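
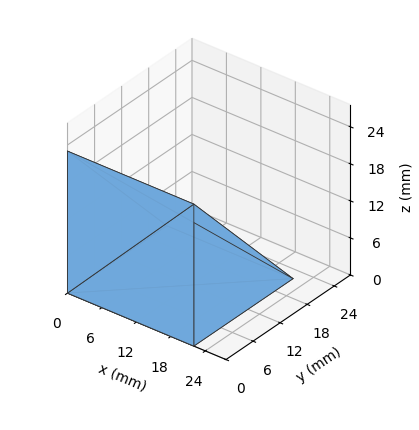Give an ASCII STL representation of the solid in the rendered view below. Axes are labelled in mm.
Reading the render: the shape is a wedge (ramp): 22 × 22 mm base, rising to 23 mm along the y=0 edge and sloping linearly to z=0 at y=22 (dimensions read to the nearest mm from the axis ticks). For the STL, each face is triangulated and given an outward normal.

solid part
  facet normal 0.0000 0.0000 -1.0000
    outer loop
      vertex 22.0 22.0 0.0
      vertex 22.0 0.0 0.0
      vertex 0.0 0.0 0.0
    endloop
  endfacet
  facet normal 0.0000 0.0000 -1.0000
    outer loop
      vertex 0.0 22.0 0.0
      vertex 22.0 22.0 0.0
      vertex 0.0 0.0 0.0
    endloop
  endfacet
  facet normal 0.0000 -1.0000 0.0000
    outer loop
      vertex 0.0 0.0 0.0
      vertex 22.0 0.0 0.0
      vertex 22.0 0.0 23.0
    endloop
  endfacet
  facet normal 0.0000 -1.0000 0.0000
    outer loop
      vertex 0.0 0.0 0.0
      vertex 22.0 0.0 23.0
      vertex 0.0 0.0 23.0
    endloop
  endfacet
  facet normal 0.0000 0.7226 0.6912
    outer loop
      vertex 0.0 0.0 23.0
      vertex 22.0 0.0 23.0
      vertex 22.0 22.0 0.0
    endloop
  endfacet
  facet normal 0.0000 0.7226 0.6912
    outer loop
      vertex 0.0 0.0 23.0
      vertex 22.0 22.0 0.0
      vertex 0.0 22.0 0.0
    endloop
  endfacet
  facet normal -1.0000 0.0000 0.0000
    outer loop
      vertex 0.0 0.0 23.0
      vertex 0.0 22.0 0.0
      vertex 0.0 0.0 0.0
    endloop
  endfacet
  facet normal 1.0000 0.0000 0.0000
    outer loop
      vertex 22.0 0.0 0.0
      vertex 22.0 22.0 0.0
      vertex 22.0 0.0 23.0
    endloop
  endfacet
endsolid part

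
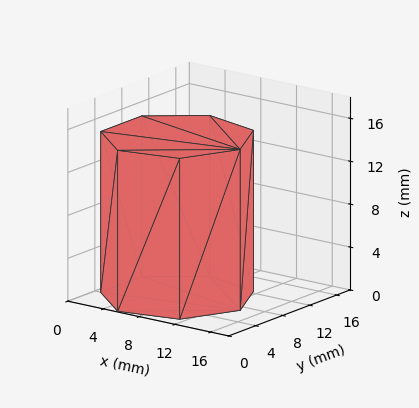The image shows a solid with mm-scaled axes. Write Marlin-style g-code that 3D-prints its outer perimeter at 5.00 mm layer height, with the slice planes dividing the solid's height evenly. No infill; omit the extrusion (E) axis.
Reading the render: the shape is a regular 7-sided prism (a cylinder approximated with 7 flat sides), circumscribed radius ≈ 7 mm, height ≈ 15 mm (dimensions read to the nearest mm from the axis ticks). For the g-code, the solid's height is divided into equal slices at the stated Δz and each level perimeter traced with G1 moves after a G0 lift.

; perimeter-only toolpath
G21 ; units = mm
G90 ; absolute positioning
G28 ; home
; layer 1
G0 Z5.00
G0 X14.00 Y7.00
G1 X11.36 Y12.47
G1 X5.44 Y13.82
G1 X0.69 Y10.04
G1 X0.69 Y3.96
G1 X5.44 Y0.18
G1 X11.36 Y1.53
G1 X14.00 Y7.00
; layer 2
G0 Z10.00
G0 X14.00 Y7.00
G1 X11.36 Y12.47
G1 X5.44 Y13.82
G1 X0.69 Y10.04
G1 X0.69 Y3.96
G1 X5.44 Y0.18
G1 X11.36 Y1.53
G1 X14.00 Y7.00
; layer 3
G0 Z15.00
G0 X14.00 Y7.00
G1 X11.36 Y12.47
G1 X5.44 Y13.82
G1 X0.69 Y10.04
G1 X0.69 Y3.96
G1 X5.44 Y0.18
G1 X11.36 Y1.53
G1 X14.00 Y7.00
M2 ; end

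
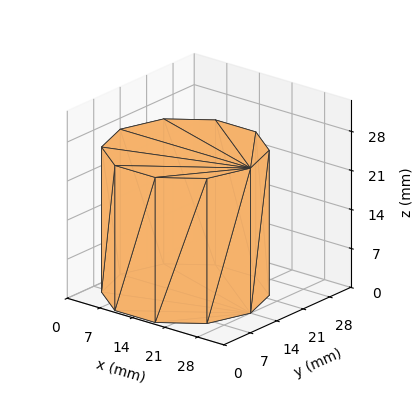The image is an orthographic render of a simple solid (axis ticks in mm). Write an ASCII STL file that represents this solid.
Reading the render: the shape is a regular 10-sided prism (a cylinder approximated with 10 flat sides), circumscribed radius ≈ 14 mm, height ≈ 26 mm (dimensions read to the nearest mm from the axis ticks). For the STL, each face is triangulated and given an outward normal.

solid part
  facet normal 0.0000 0.0000 -1.0000
    outer loop
      vertex 18.326 27.315 0.000
      vertex 25.326 22.229 0.000
      vertex 28.000 14.000 0.000
    endloop
  endfacet
  facet normal 0.0000 0.0000 -1.0000
    outer loop
      vertex 9.674 27.315 0.000
      vertex 18.326 27.315 0.000
      vertex 28.000 14.000 0.000
    endloop
  endfacet
  facet normal 0.0000 0.0000 -1.0000
    outer loop
      vertex 2.674 22.229 0.000
      vertex 9.674 27.315 0.000
      vertex 28.000 14.000 0.000
    endloop
  endfacet
  facet normal 0.0000 0.0000 -1.0000
    outer loop
      vertex 0.000 14.000 0.000
      vertex 2.674 22.229 0.000
      vertex 28.000 14.000 0.000
    endloop
  endfacet
  facet normal 0.0000 0.0000 -1.0000
    outer loop
      vertex 2.674 5.771 0.000
      vertex 0.000 14.000 0.000
      vertex 28.000 14.000 0.000
    endloop
  endfacet
  facet normal 0.0000 0.0000 -1.0000
    outer loop
      vertex 9.674 0.685 0.000
      vertex 2.674 5.771 0.000
      vertex 28.000 14.000 0.000
    endloop
  endfacet
  facet normal 0.0000 0.0000 -1.0000
    outer loop
      vertex 18.326 0.685 0.000
      vertex 9.674 0.685 0.000
      vertex 28.000 14.000 0.000
    endloop
  endfacet
  facet normal 0.0000 0.0000 -1.0000
    outer loop
      vertex 25.326 5.771 0.000
      vertex 18.326 0.685 0.000
      vertex 28.000 14.000 0.000
    endloop
  endfacet
  facet normal 0.0000 0.0000 1.0000
    outer loop
      vertex 28.000 14.000 26.000
      vertex 25.326 22.229 26.000
      vertex 18.326 27.315 26.000
    endloop
  endfacet
  facet normal 0.0000 0.0000 1.0000
    outer loop
      vertex 28.000 14.000 26.000
      vertex 18.326 27.315 26.000
      vertex 9.674 27.315 26.000
    endloop
  endfacet
  facet normal 0.0000 0.0000 1.0000
    outer loop
      vertex 28.000 14.000 26.000
      vertex 9.674 27.315 26.000
      vertex 2.674 22.229 26.000
    endloop
  endfacet
  facet normal 0.0000 0.0000 1.0000
    outer loop
      vertex 28.000 14.000 26.000
      vertex 2.674 22.229 26.000
      vertex 0.000 14.000 26.000
    endloop
  endfacet
  facet normal 0.0000 0.0000 1.0000
    outer loop
      vertex 28.000 14.000 26.000
      vertex 0.000 14.000 26.000
      vertex 2.674 5.771 26.000
    endloop
  endfacet
  facet normal 0.0000 0.0000 1.0000
    outer loop
      vertex 28.000 14.000 26.000
      vertex 2.674 5.771 26.000
      vertex 9.674 0.685 26.000
    endloop
  endfacet
  facet normal 0.0000 0.0000 1.0000
    outer loop
      vertex 28.000 14.000 26.000
      vertex 9.674 0.685 26.000
      vertex 18.326 0.685 26.000
    endloop
  endfacet
  facet normal 0.0000 0.0000 1.0000
    outer loop
      vertex 28.000 14.000 26.000
      vertex 18.326 0.685 26.000
      vertex 25.326 5.771 26.000
    endloop
  endfacet
  facet normal 0.9510 0.3090 0.0000
    outer loop
      vertex 28.000 14.000 0.000
      vertex 25.326 22.229 0.000
      vertex 25.326 22.229 26.000
    endloop
  endfacet
  facet normal 0.9510 0.3090 0.0000
    outer loop
      vertex 28.000 14.000 0.000
      vertex 25.326 22.229 26.000
      vertex 28.000 14.000 26.000
    endloop
  endfacet
  facet normal 0.5878 0.8090 0.0000
    outer loop
      vertex 25.326 22.229 0.000
      vertex 18.326 27.315 0.000
      vertex 18.326 27.315 26.000
    endloop
  endfacet
  facet normal 0.5878 0.8090 0.0000
    outer loop
      vertex 25.326 22.229 0.000
      vertex 18.326 27.315 26.000
      vertex 25.326 22.229 26.000
    endloop
  endfacet
  facet normal 0.0000 1.0000 0.0000
    outer loop
      vertex 18.326 27.315 0.000
      vertex 9.674 27.315 0.000
      vertex 9.674 27.315 26.000
    endloop
  endfacet
  facet normal 0.0000 1.0000 0.0000
    outer loop
      vertex 18.326 27.315 0.000
      vertex 9.674 27.315 26.000
      vertex 18.326 27.315 26.000
    endloop
  endfacet
  facet normal -0.5878 0.8090 0.0000
    outer loop
      vertex 9.674 27.315 0.000
      vertex 2.674 22.229 0.000
      vertex 2.674 22.229 26.000
    endloop
  endfacet
  facet normal -0.5878 0.8090 0.0000
    outer loop
      vertex 9.674 27.315 0.000
      vertex 2.674 22.229 26.000
      vertex 9.674 27.315 26.000
    endloop
  endfacet
  facet normal -0.9510 0.3090 0.0000
    outer loop
      vertex 2.674 22.229 0.000
      vertex 0.000 14.000 0.000
      vertex 0.000 14.000 26.000
    endloop
  endfacet
  facet normal -0.9510 0.3090 0.0000
    outer loop
      vertex 2.674 22.229 0.000
      vertex 0.000 14.000 26.000
      vertex 2.674 22.229 26.000
    endloop
  endfacet
  facet normal -0.9510 -0.3090 0.0000
    outer loop
      vertex 0.000 14.000 0.000
      vertex 2.674 5.771 0.000
      vertex 2.674 5.771 26.000
    endloop
  endfacet
  facet normal -0.9510 -0.3090 0.0000
    outer loop
      vertex 0.000 14.000 0.000
      vertex 2.674 5.771 26.000
      vertex 0.000 14.000 26.000
    endloop
  endfacet
  facet normal -0.5878 -0.8090 0.0000
    outer loop
      vertex 2.674 5.771 0.000
      vertex 9.674 0.685 0.000
      vertex 9.674 0.685 26.000
    endloop
  endfacet
  facet normal -0.5878 -0.8090 0.0000
    outer loop
      vertex 2.674 5.771 0.000
      vertex 9.674 0.685 26.000
      vertex 2.674 5.771 26.000
    endloop
  endfacet
  facet normal 0.0000 -1.0000 0.0000
    outer loop
      vertex 9.674 0.685 0.000
      vertex 18.326 0.685 0.000
      vertex 18.326 0.685 26.000
    endloop
  endfacet
  facet normal 0.0000 -1.0000 0.0000
    outer loop
      vertex 9.674 0.685 0.000
      vertex 18.326 0.685 26.000
      vertex 9.674 0.685 26.000
    endloop
  endfacet
  facet normal 0.5878 -0.8090 0.0000
    outer loop
      vertex 18.326 0.685 0.000
      vertex 25.326 5.771 0.000
      vertex 25.326 5.771 26.000
    endloop
  endfacet
  facet normal 0.5878 -0.8090 0.0000
    outer loop
      vertex 18.326 0.685 0.000
      vertex 25.326 5.771 26.000
      vertex 18.326 0.685 26.000
    endloop
  endfacet
  facet normal 0.9510 -0.3090 0.0000
    outer loop
      vertex 25.326 5.771 0.000
      vertex 28.000 14.000 0.000
      vertex 28.000 14.000 26.000
    endloop
  endfacet
  facet normal 0.9510 -0.3090 0.0000
    outer loop
      vertex 25.326 5.771 0.000
      vertex 28.000 14.000 26.000
      vertex 25.326 5.771 26.000
    endloop
  endfacet
endsolid part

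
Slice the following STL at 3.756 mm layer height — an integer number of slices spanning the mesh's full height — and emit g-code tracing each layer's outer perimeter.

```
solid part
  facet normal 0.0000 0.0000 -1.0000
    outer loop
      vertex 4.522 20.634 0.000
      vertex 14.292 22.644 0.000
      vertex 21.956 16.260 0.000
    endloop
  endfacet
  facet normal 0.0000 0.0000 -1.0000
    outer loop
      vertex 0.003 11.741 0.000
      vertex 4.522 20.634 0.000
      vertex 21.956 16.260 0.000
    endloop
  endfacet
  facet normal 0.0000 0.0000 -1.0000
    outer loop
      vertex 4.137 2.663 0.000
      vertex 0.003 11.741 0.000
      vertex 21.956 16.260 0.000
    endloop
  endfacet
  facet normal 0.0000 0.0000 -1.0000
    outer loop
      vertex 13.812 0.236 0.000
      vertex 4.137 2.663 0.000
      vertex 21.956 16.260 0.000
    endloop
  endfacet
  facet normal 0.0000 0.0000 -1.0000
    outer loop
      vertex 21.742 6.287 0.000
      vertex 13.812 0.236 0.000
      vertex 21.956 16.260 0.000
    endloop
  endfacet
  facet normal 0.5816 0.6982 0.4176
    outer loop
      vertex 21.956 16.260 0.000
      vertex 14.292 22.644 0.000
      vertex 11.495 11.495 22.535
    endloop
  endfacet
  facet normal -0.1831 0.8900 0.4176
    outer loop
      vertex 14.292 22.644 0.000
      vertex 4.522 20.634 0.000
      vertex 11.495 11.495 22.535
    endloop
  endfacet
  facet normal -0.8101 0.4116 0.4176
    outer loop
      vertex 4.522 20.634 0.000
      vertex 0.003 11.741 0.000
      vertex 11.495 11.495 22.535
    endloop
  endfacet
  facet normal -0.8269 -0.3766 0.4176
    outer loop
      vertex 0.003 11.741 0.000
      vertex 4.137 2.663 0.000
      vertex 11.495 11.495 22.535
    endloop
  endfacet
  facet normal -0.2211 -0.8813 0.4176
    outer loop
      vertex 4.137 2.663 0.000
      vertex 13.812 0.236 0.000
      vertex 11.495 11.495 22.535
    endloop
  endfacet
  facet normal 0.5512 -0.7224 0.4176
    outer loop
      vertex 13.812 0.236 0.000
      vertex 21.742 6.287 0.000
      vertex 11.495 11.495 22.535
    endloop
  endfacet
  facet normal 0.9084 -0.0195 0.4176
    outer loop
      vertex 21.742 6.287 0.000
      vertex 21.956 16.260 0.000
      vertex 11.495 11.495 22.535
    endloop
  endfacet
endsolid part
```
; perimeter-only toolpath
G21 ; units = mm
G90 ; absolute positioning
G28 ; home
; layer 1
G0 Z3.756
G0 X20.212 Y15.466
G1 X13.826 Y20.786
G1 X5.684 Y19.111
G1 X1.918 Y11.700
G1 X5.363 Y4.135
G1 X13.426 Y2.112
G1 X20.034 Y7.155
G1 X20.212 Y15.466
; layer 2
G0 Z7.512
G0 X18.469 Y14.672
G1 X13.360 Y18.928
G1 X6.846 Y17.588
G1 X3.834 Y11.659
G1 X6.590 Y5.607
G1 X13.040 Y3.989
G1 X18.326 Y8.023
G1 X18.469 Y14.672
; layer 3
G0 Z11.268
G0 X16.726 Y13.878
G1 X12.893 Y17.069
G1 X8.008 Y16.064
G1 X5.749 Y11.618
G1 X7.816 Y7.079
G1 X12.653 Y5.865
G1 X16.619 Y8.891
G1 X16.726 Y13.878
; layer 4
G0 Z15.023
G0 X14.982 Y13.083
G1 X12.427 Y15.211
G1 X9.171 Y14.541
G1 X7.664 Y11.577
G1 X9.042 Y8.551
G1 X12.267 Y7.742
G1 X14.911 Y9.759
G1 X14.982 Y13.083
; layer 5
G0 Z18.779
G0 X13.238 Y12.289
G1 X11.961 Y13.353
G1 X10.333 Y13.018
G1 X9.580 Y11.536
G1 X10.269 Y10.023
G1 X11.881 Y9.618
G1 X13.203 Y10.627
G1 X13.238 Y12.289
M2 ; end

The solid is a regular 7-sided pyramid, base circumscribed radius ≈ 11.5 mm, apex at z ≈ 22.5 mm. Slicing at Δz = 3.756 mm — 6 equal slices spanning the solid's height, so layer i sits at z = i·h/6 — gives 5 non-empty perimeters. Each is a 7-segment closed polygon; G0 lifts to the layer z and rapids to the start vertex, then G1 traces the edges. The cross-section shrinks linearly with z (the slice at the apex is degenerate and omitted).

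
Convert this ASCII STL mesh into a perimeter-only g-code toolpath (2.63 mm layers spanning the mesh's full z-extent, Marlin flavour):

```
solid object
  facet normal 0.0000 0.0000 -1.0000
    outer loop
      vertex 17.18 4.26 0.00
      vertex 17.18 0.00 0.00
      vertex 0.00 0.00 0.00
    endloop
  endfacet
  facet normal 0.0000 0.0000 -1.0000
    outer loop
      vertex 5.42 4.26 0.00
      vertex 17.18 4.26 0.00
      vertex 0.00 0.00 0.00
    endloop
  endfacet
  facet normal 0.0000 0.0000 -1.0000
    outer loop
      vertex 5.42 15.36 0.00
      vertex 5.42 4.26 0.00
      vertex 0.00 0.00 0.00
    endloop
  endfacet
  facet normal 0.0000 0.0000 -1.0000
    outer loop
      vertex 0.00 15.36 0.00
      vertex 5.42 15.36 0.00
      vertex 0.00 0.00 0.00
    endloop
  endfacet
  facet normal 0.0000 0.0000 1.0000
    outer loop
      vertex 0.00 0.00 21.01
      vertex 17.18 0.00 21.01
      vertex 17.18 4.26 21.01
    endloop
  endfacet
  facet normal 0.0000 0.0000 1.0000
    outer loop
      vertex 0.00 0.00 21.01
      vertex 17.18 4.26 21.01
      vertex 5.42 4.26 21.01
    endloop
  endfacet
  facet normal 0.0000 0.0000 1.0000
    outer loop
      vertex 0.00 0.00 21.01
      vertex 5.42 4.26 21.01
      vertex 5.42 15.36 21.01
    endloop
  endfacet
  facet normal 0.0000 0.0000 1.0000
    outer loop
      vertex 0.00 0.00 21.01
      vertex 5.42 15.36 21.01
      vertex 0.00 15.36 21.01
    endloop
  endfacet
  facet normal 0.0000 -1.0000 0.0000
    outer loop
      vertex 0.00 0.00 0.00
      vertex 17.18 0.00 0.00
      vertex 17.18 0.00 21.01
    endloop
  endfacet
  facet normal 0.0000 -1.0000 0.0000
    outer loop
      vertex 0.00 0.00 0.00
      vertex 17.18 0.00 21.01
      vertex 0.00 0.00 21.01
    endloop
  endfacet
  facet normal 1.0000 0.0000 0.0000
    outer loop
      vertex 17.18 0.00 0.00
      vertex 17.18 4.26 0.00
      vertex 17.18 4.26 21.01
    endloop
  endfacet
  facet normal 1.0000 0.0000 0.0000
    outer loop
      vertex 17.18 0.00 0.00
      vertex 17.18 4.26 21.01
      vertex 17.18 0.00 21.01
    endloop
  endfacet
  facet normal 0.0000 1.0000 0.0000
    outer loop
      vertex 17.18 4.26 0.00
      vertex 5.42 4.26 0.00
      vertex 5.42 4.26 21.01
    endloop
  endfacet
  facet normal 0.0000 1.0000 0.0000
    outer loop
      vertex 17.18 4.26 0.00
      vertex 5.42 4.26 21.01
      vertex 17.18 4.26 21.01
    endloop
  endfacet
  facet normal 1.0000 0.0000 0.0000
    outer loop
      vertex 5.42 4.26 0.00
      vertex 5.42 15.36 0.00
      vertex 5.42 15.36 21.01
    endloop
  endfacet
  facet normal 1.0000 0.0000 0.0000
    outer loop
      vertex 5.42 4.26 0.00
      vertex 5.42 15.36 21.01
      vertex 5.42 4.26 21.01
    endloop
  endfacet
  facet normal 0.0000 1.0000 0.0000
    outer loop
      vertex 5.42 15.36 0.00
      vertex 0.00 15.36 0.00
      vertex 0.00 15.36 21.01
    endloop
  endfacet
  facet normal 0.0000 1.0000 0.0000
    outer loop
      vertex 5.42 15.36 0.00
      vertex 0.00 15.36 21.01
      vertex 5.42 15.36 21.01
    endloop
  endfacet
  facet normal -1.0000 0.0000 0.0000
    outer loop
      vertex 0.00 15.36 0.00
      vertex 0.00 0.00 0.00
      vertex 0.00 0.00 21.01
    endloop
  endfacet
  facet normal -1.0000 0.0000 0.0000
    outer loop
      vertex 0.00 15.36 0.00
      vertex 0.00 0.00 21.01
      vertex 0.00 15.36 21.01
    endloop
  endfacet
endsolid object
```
; perimeter-only toolpath
G21 ; units = mm
G90 ; absolute positioning
G28 ; home
; layer 1
G0 Z2.63
G0 X0.00 Y0.00
G1 X17.18 Y0.00
G1 X17.18 Y4.26
G1 X5.42 Y4.26
G1 X5.42 Y15.36
G1 X0.00 Y15.36
G1 X0.00 Y0.00
; layer 2
G0 Z5.25
G0 X0.00 Y0.00
G1 X17.18 Y0.00
G1 X17.18 Y4.26
G1 X5.42 Y4.26
G1 X5.42 Y15.36
G1 X0.00 Y15.36
G1 X0.00 Y0.00
; layer 3
G0 Z7.88
G0 X0.00 Y0.00
G1 X17.18 Y0.00
G1 X17.18 Y4.26
G1 X5.42 Y4.26
G1 X5.42 Y15.36
G1 X0.00 Y15.36
G1 X0.00 Y0.00
; layer 4
G0 Z10.51
G0 X0.00 Y0.00
G1 X17.18 Y0.00
G1 X17.18 Y4.26
G1 X5.42 Y4.26
G1 X5.42 Y15.36
G1 X0.00 Y15.36
G1 X0.00 Y0.00
; layer 5
G0 Z13.13
G0 X0.00 Y0.00
G1 X17.18 Y0.00
G1 X17.18 Y4.26
G1 X5.42 Y4.26
G1 X5.42 Y15.36
G1 X0.00 Y15.36
G1 X0.00 Y0.00
; layer 6
G0 Z15.76
G0 X0.00 Y0.00
G1 X17.18 Y0.00
G1 X17.18 Y4.26
G1 X5.42 Y4.26
G1 X5.42 Y15.36
G1 X0.00 Y15.36
G1 X0.00 Y0.00
; layer 7
G0 Z18.38
G0 X0.00 Y0.00
G1 X17.18 Y0.00
G1 X17.18 Y4.26
G1 X5.42 Y4.26
G1 X5.42 Y15.36
G1 X0.00 Y15.36
G1 X0.00 Y0.00
; layer 8
G0 Z21.01
G0 X0.00 Y0.00
G1 X17.18 Y0.00
G1 X17.18 Y4.26
G1 X5.42 Y4.26
G1 X5.42 Y15.36
G1 X0.00 Y15.36
G1 X0.00 Y0.00
M2 ; end

The solid is an L-shaped prism: outer 17.2 × 15.4 mm, arm thicknesses ≈ 4.26 mm (horizontal) and 5.42 mm (vertical), extruded 21 mm in z. Slicing at Δz = 2.63 mm — 8 equal slices spanning the solid's height, so layer i sits at z = i·h/8 — gives 8 non-empty perimeters. Each is a 6-segment closed polygon; G0 lifts to the layer z and rapids to the start vertex, then G1 traces the edges.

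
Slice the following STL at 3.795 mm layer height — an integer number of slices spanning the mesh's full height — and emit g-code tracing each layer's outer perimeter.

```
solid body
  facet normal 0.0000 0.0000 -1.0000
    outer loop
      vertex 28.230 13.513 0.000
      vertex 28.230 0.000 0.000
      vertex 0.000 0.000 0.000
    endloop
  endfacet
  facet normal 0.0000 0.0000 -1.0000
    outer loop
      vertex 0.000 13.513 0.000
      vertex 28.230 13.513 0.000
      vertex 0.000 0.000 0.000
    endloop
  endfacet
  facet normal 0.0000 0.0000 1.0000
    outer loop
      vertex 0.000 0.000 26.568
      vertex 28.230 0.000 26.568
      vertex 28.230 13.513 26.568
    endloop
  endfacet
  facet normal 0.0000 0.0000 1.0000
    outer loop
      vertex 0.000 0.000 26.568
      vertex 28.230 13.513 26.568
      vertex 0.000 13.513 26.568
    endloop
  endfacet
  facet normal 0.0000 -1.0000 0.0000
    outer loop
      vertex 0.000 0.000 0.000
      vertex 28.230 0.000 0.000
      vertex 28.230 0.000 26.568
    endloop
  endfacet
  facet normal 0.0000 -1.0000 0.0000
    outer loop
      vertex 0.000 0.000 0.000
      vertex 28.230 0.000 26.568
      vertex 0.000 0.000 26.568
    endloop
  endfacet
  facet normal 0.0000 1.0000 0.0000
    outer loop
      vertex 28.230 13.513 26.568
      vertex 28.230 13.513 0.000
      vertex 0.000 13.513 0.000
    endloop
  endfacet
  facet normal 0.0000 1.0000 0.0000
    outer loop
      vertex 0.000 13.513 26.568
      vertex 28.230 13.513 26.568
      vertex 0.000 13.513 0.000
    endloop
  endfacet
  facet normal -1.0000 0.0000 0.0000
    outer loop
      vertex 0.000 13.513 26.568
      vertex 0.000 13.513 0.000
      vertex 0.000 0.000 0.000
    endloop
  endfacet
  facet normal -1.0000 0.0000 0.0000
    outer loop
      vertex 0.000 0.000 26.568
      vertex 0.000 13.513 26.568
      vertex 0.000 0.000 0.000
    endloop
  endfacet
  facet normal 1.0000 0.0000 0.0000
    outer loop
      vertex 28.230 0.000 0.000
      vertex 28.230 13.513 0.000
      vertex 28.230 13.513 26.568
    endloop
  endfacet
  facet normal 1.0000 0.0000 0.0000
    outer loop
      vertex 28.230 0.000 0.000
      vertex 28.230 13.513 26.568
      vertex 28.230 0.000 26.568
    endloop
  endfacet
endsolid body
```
; perimeter-only toolpath
G21 ; units = mm
G90 ; absolute positioning
G28 ; home
; layer 1
G0 Z3.795
G0 X0.000 Y0.000
G1 X28.230 Y0.000
G1 X28.230 Y13.513
G1 X0.000 Y13.513
G1 X0.000 Y0.000
; layer 2
G0 Z7.591
G0 X0.000 Y0.000
G1 X28.230 Y0.000
G1 X28.230 Y13.513
G1 X0.000 Y13.513
G1 X0.000 Y0.000
; layer 3
G0 Z11.386
G0 X0.000 Y0.000
G1 X28.230 Y0.000
G1 X28.230 Y13.513
G1 X0.000 Y13.513
G1 X0.000 Y0.000
; layer 4
G0 Z15.182
G0 X0.000 Y0.000
G1 X28.230 Y0.000
G1 X28.230 Y13.513
G1 X0.000 Y13.513
G1 X0.000 Y0.000
; layer 5
G0 Z18.977
G0 X0.000 Y0.000
G1 X28.230 Y0.000
G1 X28.230 Y13.513
G1 X0.000 Y13.513
G1 X0.000 Y0.000
; layer 6
G0 Z22.773
G0 X0.000 Y0.000
G1 X28.230 Y0.000
G1 X28.230 Y13.513
G1 X0.000 Y13.513
G1 X0.000 Y0.000
; layer 7
G0 Z26.568
G0 X0.000 Y0.000
G1 X28.230 Y0.000
G1 X28.230 Y13.513
G1 X0.000 Y13.513
G1 X0.000 Y0.000
M2 ; end

The solid is a rectangular box, roughly 28.2 × 13.5 mm footprint and 26.6 mm tall. Slicing at Δz = 3.795 mm — 7 equal slices spanning the solid's height, so layer i sits at z = i·h/7 — gives 7 non-empty perimeters. Each is a 4-segment closed polygon; G0 lifts to the layer z and rapids to the start vertex, then G1 traces the edges.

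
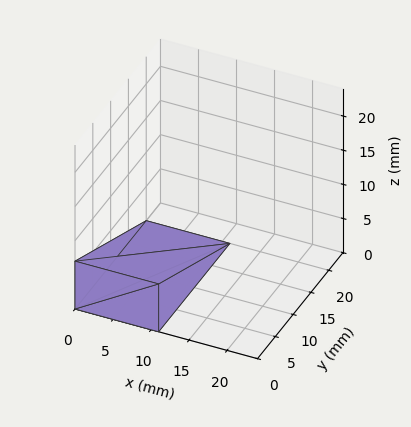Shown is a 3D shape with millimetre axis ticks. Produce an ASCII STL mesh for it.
Reading the render: the shape is a wedge (ramp): 11 × 20 mm base, rising to 7 mm along the y=0 edge and sloping linearly to z=0 at y=20 (dimensions read to the nearest mm from the axis ticks). For the STL, each face is triangulated and given an outward normal.

solid part
  facet normal 0.0000 0.0000 -1.0000
    outer loop
      vertex 11.0 20.0 0.0
      vertex 11.0 0.0 0.0
      vertex 0.0 0.0 0.0
    endloop
  endfacet
  facet normal 0.0000 0.0000 -1.0000
    outer loop
      vertex 0.0 20.0 0.0
      vertex 11.0 20.0 0.0
      vertex 0.0 0.0 0.0
    endloop
  endfacet
  facet normal 0.0000 -1.0000 0.0000
    outer loop
      vertex 0.0 0.0 0.0
      vertex 11.0 0.0 0.0
      vertex 11.0 0.0 7.0
    endloop
  endfacet
  facet normal 0.0000 -1.0000 0.0000
    outer loop
      vertex 0.0 0.0 0.0
      vertex 11.0 0.0 7.0
      vertex 0.0 0.0 7.0
    endloop
  endfacet
  facet normal 0.0000 0.3304 0.9439
    outer loop
      vertex 0.0 0.0 7.0
      vertex 11.0 0.0 7.0
      vertex 11.0 20.0 0.0
    endloop
  endfacet
  facet normal 0.0000 0.3304 0.9439
    outer loop
      vertex 0.0 0.0 7.0
      vertex 11.0 20.0 0.0
      vertex 0.0 20.0 0.0
    endloop
  endfacet
  facet normal -1.0000 0.0000 0.0000
    outer loop
      vertex 0.0 0.0 7.0
      vertex 0.0 20.0 0.0
      vertex 0.0 0.0 0.0
    endloop
  endfacet
  facet normal 1.0000 0.0000 0.0000
    outer loop
      vertex 11.0 0.0 0.0
      vertex 11.0 20.0 0.0
      vertex 11.0 0.0 7.0
    endloop
  endfacet
endsolid part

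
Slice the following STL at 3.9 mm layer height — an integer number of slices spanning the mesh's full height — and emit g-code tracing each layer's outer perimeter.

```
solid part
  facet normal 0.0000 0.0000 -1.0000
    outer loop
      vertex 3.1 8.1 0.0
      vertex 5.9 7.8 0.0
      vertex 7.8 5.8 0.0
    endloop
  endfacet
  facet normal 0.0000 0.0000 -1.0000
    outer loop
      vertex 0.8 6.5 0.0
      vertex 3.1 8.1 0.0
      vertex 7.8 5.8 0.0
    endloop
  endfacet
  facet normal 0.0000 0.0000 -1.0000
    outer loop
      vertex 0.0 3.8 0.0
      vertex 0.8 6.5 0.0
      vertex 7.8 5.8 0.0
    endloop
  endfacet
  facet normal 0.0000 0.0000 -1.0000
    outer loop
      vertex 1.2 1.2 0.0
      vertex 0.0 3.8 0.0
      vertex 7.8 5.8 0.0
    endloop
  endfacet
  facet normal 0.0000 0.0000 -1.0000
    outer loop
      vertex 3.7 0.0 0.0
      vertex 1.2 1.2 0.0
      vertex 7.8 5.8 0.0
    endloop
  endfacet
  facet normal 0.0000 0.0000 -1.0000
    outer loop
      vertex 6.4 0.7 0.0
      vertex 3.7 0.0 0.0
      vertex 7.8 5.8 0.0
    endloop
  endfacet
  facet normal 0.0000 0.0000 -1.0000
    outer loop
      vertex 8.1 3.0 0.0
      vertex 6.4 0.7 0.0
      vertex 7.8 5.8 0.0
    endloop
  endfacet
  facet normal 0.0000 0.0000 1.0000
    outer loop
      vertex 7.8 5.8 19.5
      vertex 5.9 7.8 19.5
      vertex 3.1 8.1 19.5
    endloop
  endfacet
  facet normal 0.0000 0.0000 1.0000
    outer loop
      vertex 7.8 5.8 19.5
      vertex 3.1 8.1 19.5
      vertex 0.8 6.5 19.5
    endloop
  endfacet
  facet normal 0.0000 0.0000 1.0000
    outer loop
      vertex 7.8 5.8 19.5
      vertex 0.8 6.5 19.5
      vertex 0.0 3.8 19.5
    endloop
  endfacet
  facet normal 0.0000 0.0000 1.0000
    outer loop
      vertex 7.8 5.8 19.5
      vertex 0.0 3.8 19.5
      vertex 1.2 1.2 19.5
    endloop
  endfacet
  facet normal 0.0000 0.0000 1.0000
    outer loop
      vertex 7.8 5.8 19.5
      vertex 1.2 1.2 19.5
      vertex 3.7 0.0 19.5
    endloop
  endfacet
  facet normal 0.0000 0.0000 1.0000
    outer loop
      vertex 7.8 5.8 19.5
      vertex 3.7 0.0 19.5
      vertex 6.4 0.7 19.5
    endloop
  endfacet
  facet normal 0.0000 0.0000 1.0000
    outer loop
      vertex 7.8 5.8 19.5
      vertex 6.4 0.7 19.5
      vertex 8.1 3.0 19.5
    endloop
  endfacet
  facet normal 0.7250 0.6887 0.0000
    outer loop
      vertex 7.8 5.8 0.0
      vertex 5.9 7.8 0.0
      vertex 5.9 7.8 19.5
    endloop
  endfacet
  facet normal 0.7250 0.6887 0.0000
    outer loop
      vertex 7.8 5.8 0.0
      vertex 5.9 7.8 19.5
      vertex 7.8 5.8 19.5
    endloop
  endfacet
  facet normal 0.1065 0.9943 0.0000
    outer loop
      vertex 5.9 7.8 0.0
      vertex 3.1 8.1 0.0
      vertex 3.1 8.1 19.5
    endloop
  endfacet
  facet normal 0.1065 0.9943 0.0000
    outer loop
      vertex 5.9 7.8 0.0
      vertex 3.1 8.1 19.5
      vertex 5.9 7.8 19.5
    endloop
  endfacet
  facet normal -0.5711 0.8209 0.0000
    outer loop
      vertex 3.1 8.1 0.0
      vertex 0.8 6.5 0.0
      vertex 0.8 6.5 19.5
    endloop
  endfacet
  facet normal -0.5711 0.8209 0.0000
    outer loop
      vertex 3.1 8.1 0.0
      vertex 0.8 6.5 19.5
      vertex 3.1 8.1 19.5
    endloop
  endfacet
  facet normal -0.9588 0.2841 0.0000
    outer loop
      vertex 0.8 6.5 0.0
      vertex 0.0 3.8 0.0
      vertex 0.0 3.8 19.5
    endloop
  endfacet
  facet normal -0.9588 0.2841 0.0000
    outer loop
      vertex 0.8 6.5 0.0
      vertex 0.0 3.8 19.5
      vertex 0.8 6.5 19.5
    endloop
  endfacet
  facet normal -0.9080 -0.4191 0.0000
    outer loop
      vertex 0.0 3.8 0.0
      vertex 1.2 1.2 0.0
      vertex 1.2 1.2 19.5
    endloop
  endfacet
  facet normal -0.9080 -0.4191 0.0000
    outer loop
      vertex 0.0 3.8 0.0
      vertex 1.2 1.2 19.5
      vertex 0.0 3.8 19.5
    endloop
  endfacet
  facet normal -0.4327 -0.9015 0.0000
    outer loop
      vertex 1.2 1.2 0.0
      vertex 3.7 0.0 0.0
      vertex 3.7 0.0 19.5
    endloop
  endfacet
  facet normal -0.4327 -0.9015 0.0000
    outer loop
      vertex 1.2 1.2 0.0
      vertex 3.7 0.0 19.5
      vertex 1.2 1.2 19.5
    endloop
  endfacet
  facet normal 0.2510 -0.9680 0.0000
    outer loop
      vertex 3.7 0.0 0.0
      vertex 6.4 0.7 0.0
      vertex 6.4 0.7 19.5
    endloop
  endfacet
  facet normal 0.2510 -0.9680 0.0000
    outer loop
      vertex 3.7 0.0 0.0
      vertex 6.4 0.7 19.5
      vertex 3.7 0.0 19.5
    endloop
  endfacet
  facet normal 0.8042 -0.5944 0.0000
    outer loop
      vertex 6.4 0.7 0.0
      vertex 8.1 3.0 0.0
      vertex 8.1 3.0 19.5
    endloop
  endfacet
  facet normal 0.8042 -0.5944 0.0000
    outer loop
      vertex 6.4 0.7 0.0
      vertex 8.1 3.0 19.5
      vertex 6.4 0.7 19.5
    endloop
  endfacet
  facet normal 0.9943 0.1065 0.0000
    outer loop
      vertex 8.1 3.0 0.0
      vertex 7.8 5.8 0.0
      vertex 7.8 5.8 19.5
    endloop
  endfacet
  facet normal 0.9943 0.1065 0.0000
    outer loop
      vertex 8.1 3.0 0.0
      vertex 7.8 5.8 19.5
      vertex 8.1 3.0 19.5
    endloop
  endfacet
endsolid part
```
; perimeter-only toolpath
G21 ; units = mm
G90 ; absolute positioning
G28 ; home
; layer 1
G0 Z3.9
G0 X7.8 Y5.8
G1 X5.9 Y7.8
G1 X3.1 Y8.1
G1 X0.8 Y6.5
G1 X0.0 Y3.8
G1 X1.2 Y1.2
G1 X3.7 Y0.0
G1 X6.4 Y0.7
G1 X8.1 Y3.0
G1 X7.8 Y5.8
; layer 2
G0 Z7.8
G0 X7.8 Y5.8
G1 X5.9 Y7.8
G1 X3.1 Y8.1
G1 X0.8 Y6.5
G1 X0.0 Y3.8
G1 X1.2 Y1.2
G1 X3.7 Y0.0
G1 X6.4 Y0.7
G1 X8.1 Y3.0
G1 X7.8 Y5.8
; layer 3
G0 Z11.7
G0 X7.8 Y5.8
G1 X5.9 Y7.8
G1 X3.1 Y8.1
G1 X0.8 Y6.5
G1 X0.0 Y3.8
G1 X1.2 Y1.2
G1 X3.7 Y0.0
G1 X6.4 Y0.7
G1 X8.1 Y3.0
G1 X7.8 Y5.8
; layer 4
G0 Z15.6
G0 X7.8 Y5.8
G1 X5.9 Y7.8
G1 X3.1 Y8.1
G1 X0.8 Y6.5
G1 X0.0 Y3.8
G1 X1.2 Y1.2
G1 X3.7 Y0.0
G1 X6.4 Y0.7
G1 X8.1 Y3.0
G1 X7.8 Y5.8
; layer 5
G0 Z19.5
G0 X7.8 Y5.8
G1 X5.9 Y7.8
G1 X3.1 Y8.1
G1 X0.8 Y6.5
G1 X0.0 Y3.8
G1 X1.2 Y1.2
G1 X3.7 Y0.0
G1 X6.4 Y0.7
G1 X8.1 Y3.0
G1 X7.8 Y5.8
M2 ; end

The solid is a regular 9-sided prism (a cylinder approximated with 9 flat sides), circumscribed radius ≈ 4.1 mm, height ≈ 19.5 mm. Slicing at Δz = 3.9 mm — 5 equal slices spanning the solid's height, so layer i sits at z = i·h/5 — gives 5 non-empty perimeters. Each is a 9-segment closed polygon; G0 lifts to the layer z and rapids to the start vertex, then G1 traces the edges.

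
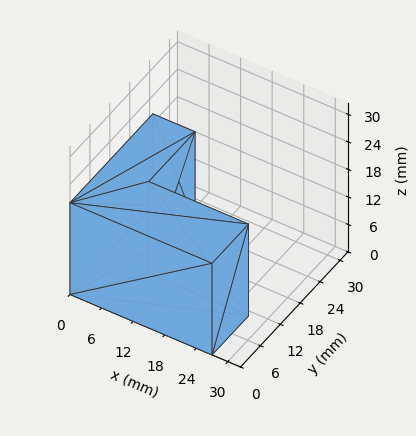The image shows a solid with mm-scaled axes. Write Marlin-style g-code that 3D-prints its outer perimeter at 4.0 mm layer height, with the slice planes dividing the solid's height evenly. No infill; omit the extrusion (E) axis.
Reading the render: the shape is an L-shaped prism: outer 27 × 25 mm, arm thicknesses ≈ 11 mm (horizontal) and 8 mm (vertical), extruded 20 mm in z (dimensions read to the nearest mm from the axis ticks). For the g-code, the solid's height is divided into equal slices at the stated Δz and each level perimeter traced with G1 moves after a G0 lift.

; perimeter-only toolpath
G21 ; units = mm
G90 ; absolute positioning
G28 ; home
; layer 1
G0 Z4.0
G0 X0.0 Y0.0
G1 X27.0 Y0.0
G1 X27.0 Y11.0
G1 X8.0 Y11.0
G1 X8.0 Y25.0
G1 X0.0 Y25.0
G1 X0.0 Y0.0
; layer 2
G0 Z8.0
G0 X0.0 Y0.0
G1 X27.0 Y0.0
G1 X27.0 Y11.0
G1 X8.0 Y11.0
G1 X8.0 Y25.0
G1 X0.0 Y25.0
G1 X0.0 Y0.0
; layer 3
G0 Z12.0
G0 X0.0 Y0.0
G1 X27.0 Y0.0
G1 X27.0 Y11.0
G1 X8.0 Y11.0
G1 X8.0 Y25.0
G1 X0.0 Y25.0
G1 X0.0 Y0.0
; layer 4
G0 Z16.0
G0 X0.0 Y0.0
G1 X27.0 Y0.0
G1 X27.0 Y11.0
G1 X8.0 Y11.0
G1 X8.0 Y25.0
G1 X0.0 Y25.0
G1 X0.0 Y0.0
; layer 5
G0 Z20.0
G0 X0.0 Y0.0
G1 X27.0 Y0.0
G1 X27.0 Y11.0
G1 X8.0 Y11.0
G1 X8.0 Y25.0
G1 X0.0 Y25.0
G1 X0.0 Y0.0
M2 ; end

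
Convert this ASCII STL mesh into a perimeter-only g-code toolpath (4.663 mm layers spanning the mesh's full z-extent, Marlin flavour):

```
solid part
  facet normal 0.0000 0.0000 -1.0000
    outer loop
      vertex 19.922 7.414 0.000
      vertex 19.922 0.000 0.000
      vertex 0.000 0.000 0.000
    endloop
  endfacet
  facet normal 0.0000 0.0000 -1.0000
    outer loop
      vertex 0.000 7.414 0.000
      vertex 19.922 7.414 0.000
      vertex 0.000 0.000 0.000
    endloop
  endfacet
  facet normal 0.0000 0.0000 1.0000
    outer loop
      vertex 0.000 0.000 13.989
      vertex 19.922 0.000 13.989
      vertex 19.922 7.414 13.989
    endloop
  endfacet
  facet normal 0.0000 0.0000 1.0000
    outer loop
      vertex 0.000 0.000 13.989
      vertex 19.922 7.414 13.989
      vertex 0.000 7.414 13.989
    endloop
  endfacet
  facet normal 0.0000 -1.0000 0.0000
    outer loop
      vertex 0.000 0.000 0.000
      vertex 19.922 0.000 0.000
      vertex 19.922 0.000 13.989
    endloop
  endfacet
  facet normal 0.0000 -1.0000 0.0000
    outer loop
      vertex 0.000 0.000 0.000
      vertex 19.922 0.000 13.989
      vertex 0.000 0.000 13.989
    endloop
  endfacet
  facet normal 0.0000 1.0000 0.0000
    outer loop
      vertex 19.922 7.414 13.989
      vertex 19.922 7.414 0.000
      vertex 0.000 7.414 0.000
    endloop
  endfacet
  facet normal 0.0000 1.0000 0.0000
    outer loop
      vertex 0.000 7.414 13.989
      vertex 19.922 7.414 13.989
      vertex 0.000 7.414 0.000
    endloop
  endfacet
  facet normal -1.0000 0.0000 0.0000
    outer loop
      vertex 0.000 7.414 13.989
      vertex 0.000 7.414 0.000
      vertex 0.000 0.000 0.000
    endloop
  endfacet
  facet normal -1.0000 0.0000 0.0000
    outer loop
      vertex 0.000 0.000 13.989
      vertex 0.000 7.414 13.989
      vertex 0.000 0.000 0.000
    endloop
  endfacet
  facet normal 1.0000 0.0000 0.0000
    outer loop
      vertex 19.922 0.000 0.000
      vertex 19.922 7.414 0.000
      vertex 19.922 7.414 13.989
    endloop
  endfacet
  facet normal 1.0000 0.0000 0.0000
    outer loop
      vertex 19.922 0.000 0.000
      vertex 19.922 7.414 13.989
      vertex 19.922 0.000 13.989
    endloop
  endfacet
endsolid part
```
; perimeter-only toolpath
G21 ; units = mm
G90 ; absolute positioning
G28 ; home
; layer 1
G0 Z4.663
G0 X0.000 Y0.000
G1 X19.922 Y0.000
G1 X19.922 Y7.414
G1 X0.000 Y7.414
G1 X0.000 Y0.000
; layer 2
G0 Z9.326
G0 X0.000 Y0.000
G1 X19.922 Y0.000
G1 X19.922 Y7.414
G1 X0.000 Y7.414
G1 X0.000 Y0.000
; layer 3
G0 Z13.989
G0 X0.000 Y0.000
G1 X19.922 Y0.000
G1 X19.922 Y7.414
G1 X0.000 Y7.414
G1 X0.000 Y0.000
M2 ; end

The solid is a rectangular box, roughly 19.9 × 7.41 mm footprint and 14 mm tall. Slicing at Δz = 4.663 mm — 3 equal slices spanning the solid's height, so layer i sits at z = i·h/3 — gives 3 non-empty perimeters. Each is a 4-segment closed polygon; G0 lifts to the layer z and rapids to the start vertex, then G1 traces the edges.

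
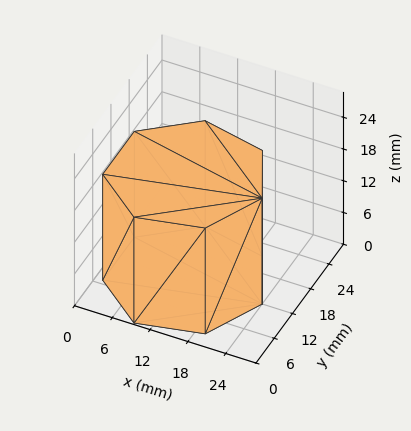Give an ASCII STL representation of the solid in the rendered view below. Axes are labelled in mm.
Reading the render: the shape is a regular 7-sided prism (a cylinder approximated with 7 flat sides), circumscribed radius ≈ 12 mm, height ≈ 20 mm (dimensions read to the nearest mm from the axis ticks). For the STL, each face is triangulated and given an outward normal.

solid part
  facet normal 0.0000 0.0000 -1.0000
    outer loop
      vertex 9.3 23.7 0.0
      vertex 19.5 21.4 0.0
      vertex 24.0 12.0 0.0
    endloop
  endfacet
  facet normal 0.0000 0.0000 -1.0000
    outer loop
      vertex 1.2 17.2 0.0
      vertex 9.3 23.7 0.0
      vertex 24.0 12.0 0.0
    endloop
  endfacet
  facet normal 0.0000 0.0000 -1.0000
    outer loop
      vertex 1.2 6.8 0.0
      vertex 1.2 17.2 0.0
      vertex 24.0 12.0 0.0
    endloop
  endfacet
  facet normal 0.0000 0.0000 -1.0000
    outer loop
      vertex 9.3 0.3 0.0
      vertex 1.2 6.8 0.0
      vertex 24.0 12.0 0.0
    endloop
  endfacet
  facet normal 0.0000 0.0000 -1.0000
    outer loop
      vertex 19.5 2.6 0.0
      vertex 9.3 0.3 0.0
      vertex 24.0 12.0 0.0
    endloop
  endfacet
  facet normal 0.0000 0.0000 1.0000
    outer loop
      vertex 24.0 12.0 20.0
      vertex 19.5 21.4 20.0
      vertex 9.3 23.7 20.0
    endloop
  endfacet
  facet normal 0.0000 0.0000 1.0000
    outer loop
      vertex 24.0 12.0 20.0
      vertex 9.3 23.7 20.0
      vertex 1.2 17.2 20.0
    endloop
  endfacet
  facet normal 0.0000 0.0000 1.0000
    outer loop
      vertex 24.0 12.0 20.0
      vertex 1.2 17.2 20.0
      vertex 1.2 6.8 20.0
    endloop
  endfacet
  facet normal 0.0000 0.0000 1.0000
    outer loop
      vertex 24.0 12.0 20.0
      vertex 1.2 6.8 20.0
      vertex 9.3 0.3 20.0
    endloop
  endfacet
  facet normal 0.0000 0.0000 1.0000
    outer loop
      vertex 24.0 12.0 20.0
      vertex 9.3 0.3 20.0
      vertex 19.5 2.6 20.0
    endloop
  endfacet
  facet normal 0.9020 0.4318 0.0000
    outer loop
      vertex 24.0 12.0 0.0
      vertex 19.5 21.4 0.0
      vertex 19.5 21.4 20.0
    endloop
  endfacet
  facet normal 0.9020 0.4318 0.0000
    outer loop
      vertex 24.0 12.0 0.0
      vertex 19.5 21.4 20.0
      vertex 24.0 12.0 20.0
    endloop
  endfacet
  facet normal 0.2200 0.9755 0.0000
    outer loop
      vertex 19.5 21.4 0.0
      vertex 9.3 23.7 0.0
      vertex 9.3 23.7 20.0
    endloop
  endfacet
  facet normal 0.2200 0.9755 0.0000
    outer loop
      vertex 19.5 21.4 0.0
      vertex 9.3 23.7 20.0
      vertex 19.5 21.4 20.0
    endloop
  endfacet
  facet normal -0.6259 0.7799 0.0000
    outer loop
      vertex 9.3 23.7 0.0
      vertex 1.2 17.2 0.0
      vertex 1.2 17.2 20.0
    endloop
  endfacet
  facet normal -0.6259 0.7799 0.0000
    outer loop
      vertex 9.3 23.7 0.0
      vertex 1.2 17.2 20.0
      vertex 9.3 23.7 20.0
    endloop
  endfacet
  facet normal -1.0000 0.0000 0.0000
    outer loop
      vertex 1.2 17.2 0.0
      vertex 1.2 6.8 0.0
      vertex 1.2 6.8 20.0
    endloop
  endfacet
  facet normal -1.0000 0.0000 0.0000
    outer loop
      vertex 1.2 17.2 0.0
      vertex 1.2 6.8 20.0
      vertex 1.2 17.2 20.0
    endloop
  endfacet
  facet normal -0.6259 -0.7799 0.0000
    outer loop
      vertex 1.2 6.8 0.0
      vertex 9.3 0.3 0.0
      vertex 9.3 0.3 20.0
    endloop
  endfacet
  facet normal -0.6259 -0.7799 0.0000
    outer loop
      vertex 1.2 6.8 0.0
      vertex 9.3 0.3 20.0
      vertex 1.2 6.8 20.0
    endloop
  endfacet
  facet normal 0.2200 -0.9755 0.0000
    outer loop
      vertex 9.3 0.3 0.0
      vertex 19.5 2.6 0.0
      vertex 19.5 2.6 20.0
    endloop
  endfacet
  facet normal 0.2200 -0.9755 0.0000
    outer loop
      vertex 9.3 0.3 0.0
      vertex 19.5 2.6 20.0
      vertex 9.3 0.3 20.0
    endloop
  endfacet
  facet normal 0.9020 -0.4318 0.0000
    outer loop
      vertex 19.5 2.6 0.0
      vertex 24.0 12.0 0.0
      vertex 24.0 12.0 20.0
    endloop
  endfacet
  facet normal 0.9020 -0.4318 0.0000
    outer loop
      vertex 19.5 2.6 0.0
      vertex 24.0 12.0 20.0
      vertex 19.5 2.6 20.0
    endloop
  endfacet
endsolid part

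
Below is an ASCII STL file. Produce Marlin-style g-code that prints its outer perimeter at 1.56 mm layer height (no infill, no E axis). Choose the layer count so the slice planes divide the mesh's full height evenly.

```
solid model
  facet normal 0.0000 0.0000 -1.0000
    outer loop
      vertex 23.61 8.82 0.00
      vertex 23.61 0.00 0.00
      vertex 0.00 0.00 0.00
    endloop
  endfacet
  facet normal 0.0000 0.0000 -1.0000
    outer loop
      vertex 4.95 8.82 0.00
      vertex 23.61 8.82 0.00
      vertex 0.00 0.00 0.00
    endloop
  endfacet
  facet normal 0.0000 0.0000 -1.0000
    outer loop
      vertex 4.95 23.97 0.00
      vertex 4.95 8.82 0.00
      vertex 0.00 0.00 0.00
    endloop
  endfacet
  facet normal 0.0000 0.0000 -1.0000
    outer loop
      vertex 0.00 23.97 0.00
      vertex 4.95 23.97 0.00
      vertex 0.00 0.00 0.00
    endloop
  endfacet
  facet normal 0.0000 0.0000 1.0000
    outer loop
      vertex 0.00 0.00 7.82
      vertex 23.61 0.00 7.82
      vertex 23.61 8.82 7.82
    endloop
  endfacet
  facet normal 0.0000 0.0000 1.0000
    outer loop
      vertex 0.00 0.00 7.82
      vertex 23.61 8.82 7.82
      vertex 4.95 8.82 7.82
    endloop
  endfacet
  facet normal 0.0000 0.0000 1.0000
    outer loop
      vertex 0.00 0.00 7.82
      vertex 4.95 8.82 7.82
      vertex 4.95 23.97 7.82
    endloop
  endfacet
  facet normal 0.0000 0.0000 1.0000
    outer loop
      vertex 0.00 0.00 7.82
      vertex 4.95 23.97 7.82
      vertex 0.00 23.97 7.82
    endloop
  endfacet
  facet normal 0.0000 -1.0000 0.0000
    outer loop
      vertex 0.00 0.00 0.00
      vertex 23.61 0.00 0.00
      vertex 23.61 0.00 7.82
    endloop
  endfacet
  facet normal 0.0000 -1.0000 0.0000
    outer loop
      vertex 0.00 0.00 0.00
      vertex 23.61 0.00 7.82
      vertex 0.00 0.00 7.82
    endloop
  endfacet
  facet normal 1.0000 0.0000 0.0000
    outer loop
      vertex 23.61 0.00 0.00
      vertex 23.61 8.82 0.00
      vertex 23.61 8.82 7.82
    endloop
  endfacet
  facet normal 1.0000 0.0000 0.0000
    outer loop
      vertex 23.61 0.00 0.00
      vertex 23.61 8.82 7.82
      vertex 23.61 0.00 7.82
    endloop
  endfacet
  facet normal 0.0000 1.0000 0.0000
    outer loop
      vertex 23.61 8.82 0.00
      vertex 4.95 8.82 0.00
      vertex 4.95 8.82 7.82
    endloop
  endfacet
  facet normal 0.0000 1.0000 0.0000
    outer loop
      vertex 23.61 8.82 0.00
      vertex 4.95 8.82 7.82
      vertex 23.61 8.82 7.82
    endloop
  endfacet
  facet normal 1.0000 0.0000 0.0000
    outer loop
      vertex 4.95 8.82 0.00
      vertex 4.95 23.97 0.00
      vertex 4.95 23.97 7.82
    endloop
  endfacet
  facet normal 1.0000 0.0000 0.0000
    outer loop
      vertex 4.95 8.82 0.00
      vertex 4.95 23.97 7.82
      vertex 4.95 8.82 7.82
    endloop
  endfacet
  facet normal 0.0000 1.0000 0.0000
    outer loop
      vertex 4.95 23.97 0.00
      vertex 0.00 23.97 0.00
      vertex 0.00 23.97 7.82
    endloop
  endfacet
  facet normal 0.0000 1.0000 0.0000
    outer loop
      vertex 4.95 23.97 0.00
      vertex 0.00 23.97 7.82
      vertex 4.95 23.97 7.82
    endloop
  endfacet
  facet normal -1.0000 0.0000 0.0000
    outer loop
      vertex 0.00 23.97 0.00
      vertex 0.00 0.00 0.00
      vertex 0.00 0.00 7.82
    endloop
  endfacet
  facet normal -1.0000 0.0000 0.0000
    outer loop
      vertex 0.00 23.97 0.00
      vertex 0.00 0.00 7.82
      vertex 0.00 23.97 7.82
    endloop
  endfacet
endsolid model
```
; perimeter-only toolpath
G21 ; units = mm
G90 ; absolute positioning
G28 ; home
; layer 1
G0 Z1.56
G0 X0.00 Y0.00
G1 X23.61 Y0.00
G1 X23.61 Y8.82
G1 X4.95 Y8.82
G1 X4.95 Y23.97
G1 X0.00 Y23.97
G1 X0.00 Y0.00
; layer 2
G0 Z3.13
G0 X0.00 Y0.00
G1 X23.61 Y0.00
G1 X23.61 Y8.82
G1 X4.95 Y8.82
G1 X4.95 Y23.97
G1 X0.00 Y23.97
G1 X0.00 Y0.00
; layer 3
G0 Z4.69
G0 X0.00 Y0.00
G1 X23.61 Y0.00
G1 X23.61 Y8.82
G1 X4.95 Y8.82
G1 X4.95 Y23.97
G1 X0.00 Y23.97
G1 X0.00 Y0.00
; layer 4
G0 Z6.26
G0 X0.00 Y0.00
G1 X23.61 Y0.00
G1 X23.61 Y8.82
G1 X4.95 Y8.82
G1 X4.95 Y23.97
G1 X0.00 Y23.97
G1 X0.00 Y0.00
; layer 5
G0 Z7.82
G0 X0.00 Y0.00
G1 X23.61 Y0.00
G1 X23.61 Y8.82
G1 X4.95 Y8.82
G1 X4.95 Y23.97
G1 X0.00 Y23.97
G1 X0.00 Y0.00
M2 ; end

The solid is an L-shaped prism: outer 23.6 × 24 mm, arm thicknesses ≈ 8.82 mm (horizontal) and 4.95 mm (vertical), extruded 7.82 mm in z. Slicing at Δz = 1.56 mm — 5 equal slices spanning the solid's height, so layer i sits at z = i·h/5 — gives 5 non-empty perimeters. Each is a 6-segment closed polygon; G0 lifts to the layer z and rapids to the start vertex, then G1 traces the edges.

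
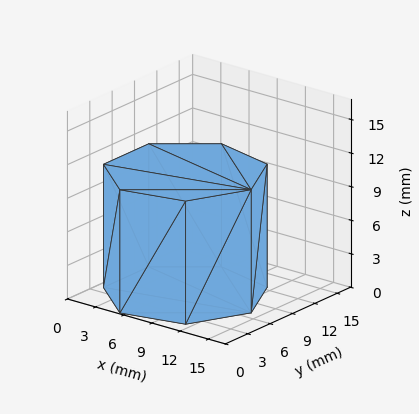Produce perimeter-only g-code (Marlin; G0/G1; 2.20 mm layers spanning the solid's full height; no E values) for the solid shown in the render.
Reading the render: the shape is a regular 7-sided prism (a cylinder approximated with 7 flat sides), circumscribed radius ≈ 7 mm, height ≈ 11 mm (dimensions read to the nearest mm from the axis ticks). For the g-code, the solid's height is divided into equal slices at the stated Δz and each level perimeter traced with G1 moves after a G0 lift.

; perimeter-only toolpath
G21 ; units = mm
G90 ; absolute positioning
G28 ; home
; layer 1
G0 Z2.20
G0 X14.00 Y7.00
G1 X11.36 Y12.47
G1 X5.44 Y13.82
G1 X0.69 Y10.04
G1 X0.69 Y3.96
G1 X5.44 Y0.18
G1 X11.36 Y1.53
G1 X14.00 Y7.00
; layer 2
G0 Z4.40
G0 X14.00 Y7.00
G1 X11.36 Y12.47
G1 X5.44 Y13.82
G1 X0.69 Y10.04
G1 X0.69 Y3.96
G1 X5.44 Y0.18
G1 X11.36 Y1.53
G1 X14.00 Y7.00
; layer 3
G0 Z6.60
G0 X14.00 Y7.00
G1 X11.36 Y12.47
G1 X5.44 Y13.82
G1 X0.69 Y10.04
G1 X0.69 Y3.96
G1 X5.44 Y0.18
G1 X11.36 Y1.53
G1 X14.00 Y7.00
; layer 4
G0 Z8.80
G0 X14.00 Y7.00
G1 X11.36 Y12.47
G1 X5.44 Y13.82
G1 X0.69 Y10.04
G1 X0.69 Y3.96
G1 X5.44 Y0.18
G1 X11.36 Y1.53
G1 X14.00 Y7.00
; layer 5
G0 Z11.00
G0 X14.00 Y7.00
G1 X11.36 Y12.47
G1 X5.44 Y13.82
G1 X0.69 Y10.04
G1 X0.69 Y3.96
G1 X5.44 Y0.18
G1 X11.36 Y1.53
G1 X14.00 Y7.00
M2 ; end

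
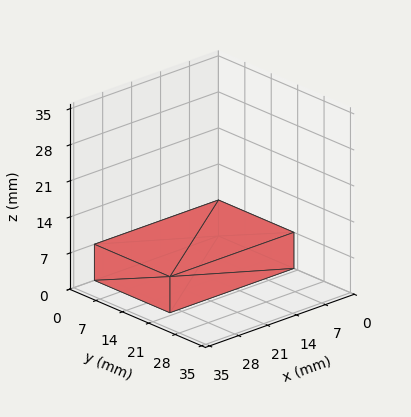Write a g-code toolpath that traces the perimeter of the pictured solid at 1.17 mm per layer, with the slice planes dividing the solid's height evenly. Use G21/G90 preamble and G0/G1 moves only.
Reading the render: the shape is a rectangular box, roughly 30 × 20 mm footprint and 7 mm tall (dimensions read to the nearest mm from the axis ticks). For the g-code, the solid's height is divided into equal slices at the stated Δz and each level perimeter traced with G1 moves after a G0 lift.

; perimeter-only toolpath
G21 ; units = mm
G90 ; absolute positioning
G28 ; home
; layer 1
G0 Z1.17
G0 X0.00 Y0.00
G1 X30.00 Y0.00
G1 X30.00 Y20.00
G1 X0.00 Y20.00
G1 X0.00 Y0.00
; layer 2
G0 Z2.33
G0 X0.00 Y0.00
G1 X30.00 Y0.00
G1 X30.00 Y20.00
G1 X0.00 Y20.00
G1 X0.00 Y0.00
; layer 3
G0 Z3.50
G0 X0.00 Y0.00
G1 X30.00 Y0.00
G1 X30.00 Y20.00
G1 X0.00 Y20.00
G1 X0.00 Y0.00
; layer 4
G0 Z4.67
G0 X0.00 Y0.00
G1 X30.00 Y0.00
G1 X30.00 Y20.00
G1 X0.00 Y20.00
G1 X0.00 Y0.00
; layer 5
G0 Z5.83
G0 X0.00 Y0.00
G1 X30.00 Y0.00
G1 X30.00 Y20.00
G1 X0.00 Y20.00
G1 X0.00 Y0.00
; layer 6
G0 Z7.00
G0 X0.00 Y0.00
G1 X30.00 Y0.00
G1 X30.00 Y20.00
G1 X0.00 Y20.00
G1 X0.00 Y0.00
M2 ; end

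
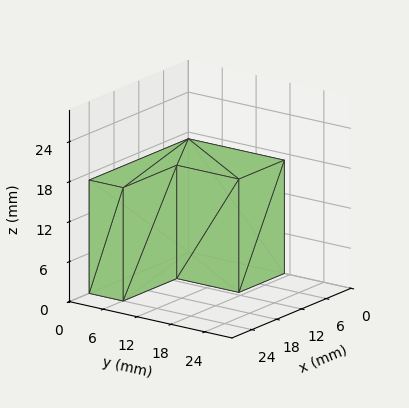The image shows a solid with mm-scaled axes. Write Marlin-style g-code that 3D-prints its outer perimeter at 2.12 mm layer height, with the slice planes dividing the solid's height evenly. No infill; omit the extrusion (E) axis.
Reading the render: the shape is an L-shaped prism: outer 24 × 17 mm, arm thicknesses ≈ 6 mm (horizontal) and 11 mm (vertical), extruded 17 mm in z (dimensions read to the nearest mm from the axis ticks). For the g-code, the solid's height is divided into equal slices at the stated Δz and each level perimeter traced with G1 moves after a G0 lift.

; perimeter-only toolpath
G21 ; units = mm
G90 ; absolute positioning
G28 ; home
; layer 1
G0 Z2.12
G0 X0.00 Y0.00
G1 X24.00 Y0.00
G1 X24.00 Y6.00
G1 X11.00 Y6.00
G1 X11.00 Y17.00
G1 X0.00 Y17.00
G1 X0.00 Y0.00
; layer 2
G0 Z4.25
G0 X0.00 Y0.00
G1 X24.00 Y0.00
G1 X24.00 Y6.00
G1 X11.00 Y6.00
G1 X11.00 Y17.00
G1 X0.00 Y17.00
G1 X0.00 Y0.00
; layer 3
G0 Z6.38
G0 X0.00 Y0.00
G1 X24.00 Y0.00
G1 X24.00 Y6.00
G1 X11.00 Y6.00
G1 X11.00 Y17.00
G1 X0.00 Y17.00
G1 X0.00 Y0.00
; layer 4
G0 Z8.50
G0 X0.00 Y0.00
G1 X24.00 Y0.00
G1 X24.00 Y6.00
G1 X11.00 Y6.00
G1 X11.00 Y17.00
G1 X0.00 Y17.00
G1 X0.00 Y0.00
; layer 5
G0 Z10.62
G0 X0.00 Y0.00
G1 X24.00 Y0.00
G1 X24.00 Y6.00
G1 X11.00 Y6.00
G1 X11.00 Y17.00
G1 X0.00 Y17.00
G1 X0.00 Y0.00
; layer 6
G0 Z12.75
G0 X0.00 Y0.00
G1 X24.00 Y0.00
G1 X24.00 Y6.00
G1 X11.00 Y6.00
G1 X11.00 Y17.00
G1 X0.00 Y17.00
G1 X0.00 Y0.00
; layer 7
G0 Z14.88
G0 X0.00 Y0.00
G1 X24.00 Y0.00
G1 X24.00 Y6.00
G1 X11.00 Y6.00
G1 X11.00 Y17.00
G1 X0.00 Y17.00
G1 X0.00 Y0.00
; layer 8
G0 Z17.00
G0 X0.00 Y0.00
G1 X24.00 Y0.00
G1 X24.00 Y6.00
G1 X11.00 Y6.00
G1 X11.00 Y17.00
G1 X0.00 Y17.00
G1 X0.00 Y0.00
M2 ; end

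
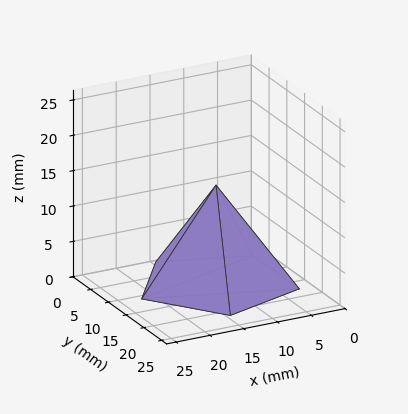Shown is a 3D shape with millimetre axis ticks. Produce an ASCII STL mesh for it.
Reading the render: the shape is a regular 5-sided pyramid, base circumscribed radius ≈ 11 mm, apex at z ≈ 14 mm (dimensions read to the nearest mm from the axis ticks). For the STL, each face is triangulated and given an outward normal.

solid part
  facet normal 0.0000 0.0000 -1.0000
    outer loop
      vertex 2.1 17.5 0.0
      vertex 14.4 21.5 0.0
      vertex 22.0 11.0 0.0
    endloop
  endfacet
  facet normal 0.0000 0.0000 -1.0000
    outer loop
      vertex 2.1 4.5 0.0
      vertex 2.1 17.5 0.0
      vertex 22.0 11.0 0.0
    endloop
  endfacet
  facet normal 0.0000 0.0000 -1.0000
    outer loop
      vertex 14.4 0.5 0.0
      vertex 2.1 4.5 0.0
      vertex 22.0 11.0 0.0
    endloop
  endfacet
  facet normal 0.6834 0.4946 0.5369
    outer loop
      vertex 22.0 11.0 0.0
      vertex 14.4 21.5 0.0
      vertex 11.0 11.0 14.0
    endloop
  endfacet
  facet normal -0.2607 0.8017 0.5379
    outer loop
      vertex 14.4 21.5 0.0
      vertex 2.1 17.5 0.0
      vertex 11.0 11.0 14.0
    endloop
  endfacet
  facet normal -0.8439 0.0000 0.5365
    outer loop
      vertex 2.1 17.5 0.0
      vertex 2.1 4.5 0.0
      vertex 11.0 11.0 14.0
    endloop
  endfacet
  facet normal -0.2607 -0.8017 0.5379
    outer loop
      vertex 2.1 4.5 0.0
      vertex 14.4 0.5 0.0
      vertex 11.0 11.0 14.0
    endloop
  endfacet
  facet normal 0.6834 -0.4946 0.5369
    outer loop
      vertex 14.4 0.5 0.0
      vertex 22.0 11.0 0.0
      vertex 11.0 11.0 14.0
    endloop
  endfacet
endsolid part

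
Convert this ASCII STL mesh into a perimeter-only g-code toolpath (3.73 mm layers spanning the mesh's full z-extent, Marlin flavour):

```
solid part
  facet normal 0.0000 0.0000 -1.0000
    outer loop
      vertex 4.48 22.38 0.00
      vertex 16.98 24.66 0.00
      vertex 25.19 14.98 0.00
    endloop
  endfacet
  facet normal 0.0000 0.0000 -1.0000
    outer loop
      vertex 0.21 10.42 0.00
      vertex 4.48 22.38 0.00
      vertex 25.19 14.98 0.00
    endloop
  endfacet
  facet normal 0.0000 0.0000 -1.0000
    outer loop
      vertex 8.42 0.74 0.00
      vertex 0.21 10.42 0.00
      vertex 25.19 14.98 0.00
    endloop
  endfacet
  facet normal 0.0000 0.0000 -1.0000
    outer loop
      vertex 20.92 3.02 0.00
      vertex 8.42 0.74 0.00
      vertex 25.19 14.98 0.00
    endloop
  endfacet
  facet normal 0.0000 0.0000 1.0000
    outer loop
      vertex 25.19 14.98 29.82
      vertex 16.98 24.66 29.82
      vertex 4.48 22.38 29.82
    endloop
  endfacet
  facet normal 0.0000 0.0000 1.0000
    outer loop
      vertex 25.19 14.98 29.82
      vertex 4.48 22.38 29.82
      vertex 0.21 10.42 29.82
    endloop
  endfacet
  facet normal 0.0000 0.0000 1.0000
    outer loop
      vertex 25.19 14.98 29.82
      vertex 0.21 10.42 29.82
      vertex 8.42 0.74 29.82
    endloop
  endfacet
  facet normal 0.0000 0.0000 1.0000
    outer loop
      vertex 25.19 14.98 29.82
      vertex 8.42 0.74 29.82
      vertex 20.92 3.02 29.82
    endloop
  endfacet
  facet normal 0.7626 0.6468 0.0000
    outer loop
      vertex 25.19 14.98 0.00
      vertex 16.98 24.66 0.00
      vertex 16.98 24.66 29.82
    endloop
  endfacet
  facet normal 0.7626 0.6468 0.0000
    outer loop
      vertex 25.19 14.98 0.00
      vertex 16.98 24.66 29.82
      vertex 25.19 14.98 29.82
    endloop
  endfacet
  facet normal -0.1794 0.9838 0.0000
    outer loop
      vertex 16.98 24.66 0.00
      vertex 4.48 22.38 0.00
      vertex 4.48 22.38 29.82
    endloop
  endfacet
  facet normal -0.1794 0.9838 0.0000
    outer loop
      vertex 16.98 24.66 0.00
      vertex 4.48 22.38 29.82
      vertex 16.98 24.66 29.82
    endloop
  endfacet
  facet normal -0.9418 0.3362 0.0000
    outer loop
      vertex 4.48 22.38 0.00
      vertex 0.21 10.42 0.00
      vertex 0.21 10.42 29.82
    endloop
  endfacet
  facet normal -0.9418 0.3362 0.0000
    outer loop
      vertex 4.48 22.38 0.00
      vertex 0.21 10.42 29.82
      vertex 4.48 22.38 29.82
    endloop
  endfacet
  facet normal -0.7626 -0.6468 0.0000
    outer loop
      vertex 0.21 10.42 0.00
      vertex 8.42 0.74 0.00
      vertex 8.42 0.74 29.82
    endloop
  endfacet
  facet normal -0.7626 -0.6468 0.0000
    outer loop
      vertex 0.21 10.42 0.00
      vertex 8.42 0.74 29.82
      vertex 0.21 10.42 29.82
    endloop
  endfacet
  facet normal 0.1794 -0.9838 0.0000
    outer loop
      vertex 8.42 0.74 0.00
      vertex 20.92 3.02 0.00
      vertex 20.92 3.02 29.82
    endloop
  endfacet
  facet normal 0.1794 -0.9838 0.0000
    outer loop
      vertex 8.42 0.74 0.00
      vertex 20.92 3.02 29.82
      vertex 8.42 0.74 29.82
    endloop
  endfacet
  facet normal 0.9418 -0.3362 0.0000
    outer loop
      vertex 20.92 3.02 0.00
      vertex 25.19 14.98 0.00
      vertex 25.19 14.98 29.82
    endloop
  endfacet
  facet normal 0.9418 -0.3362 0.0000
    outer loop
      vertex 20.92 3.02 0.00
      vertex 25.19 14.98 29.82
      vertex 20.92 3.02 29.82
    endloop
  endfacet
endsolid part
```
; perimeter-only toolpath
G21 ; units = mm
G90 ; absolute positioning
G28 ; home
; layer 1
G0 Z3.73
G0 X25.19 Y14.98
G1 X16.98 Y24.66
G1 X4.48 Y22.38
G1 X0.21 Y10.42
G1 X8.42 Y0.74
G1 X20.92 Y3.02
G1 X25.19 Y14.98
; layer 2
G0 Z7.46
G0 X25.19 Y14.98
G1 X16.98 Y24.66
G1 X4.48 Y22.38
G1 X0.21 Y10.42
G1 X8.42 Y0.74
G1 X20.92 Y3.02
G1 X25.19 Y14.98
; layer 3
G0 Z11.18
G0 X25.19 Y14.98
G1 X16.98 Y24.66
G1 X4.48 Y22.38
G1 X0.21 Y10.42
G1 X8.42 Y0.74
G1 X20.92 Y3.02
G1 X25.19 Y14.98
; layer 4
G0 Z14.91
G0 X25.19 Y14.98
G1 X16.98 Y24.66
G1 X4.48 Y22.38
G1 X0.21 Y10.42
G1 X8.42 Y0.74
G1 X20.92 Y3.02
G1 X25.19 Y14.98
; layer 5
G0 Z18.64
G0 X25.19 Y14.98
G1 X16.98 Y24.66
G1 X4.48 Y22.38
G1 X0.21 Y10.42
G1 X8.42 Y0.74
G1 X20.92 Y3.02
G1 X25.19 Y14.98
; layer 6
G0 Z22.37
G0 X25.19 Y14.98
G1 X16.98 Y24.66
G1 X4.48 Y22.38
G1 X0.21 Y10.42
G1 X8.42 Y0.74
G1 X20.92 Y3.02
G1 X25.19 Y14.98
; layer 7
G0 Z26.09
G0 X25.19 Y14.98
G1 X16.98 Y24.66
G1 X4.48 Y22.38
G1 X0.21 Y10.42
G1 X8.42 Y0.74
G1 X20.92 Y3.02
G1 X25.19 Y14.98
; layer 8
G0 Z29.82
G0 X25.19 Y14.98
G1 X16.98 Y24.66
G1 X4.48 Y22.38
G1 X0.21 Y10.42
G1 X8.42 Y0.74
G1 X20.92 Y3.02
G1 X25.19 Y14.98
M2 ; end

The solid is a regular 6-sided prism (a cylinder approximated with 6 flat sides), circumscribed radius ≈ 12.7 mm, height ≈ 29.8 mm. Slicing at Δz = 3.73 mm — 8 equal slices spanning the solid's height, so layer i sits at z = i·h/8 — gives 8 non-empty perimeters. Each is a 6-segment closed polygon; G0 lifts to the layer z and rapids to the start vertex, then G1 traces the edges.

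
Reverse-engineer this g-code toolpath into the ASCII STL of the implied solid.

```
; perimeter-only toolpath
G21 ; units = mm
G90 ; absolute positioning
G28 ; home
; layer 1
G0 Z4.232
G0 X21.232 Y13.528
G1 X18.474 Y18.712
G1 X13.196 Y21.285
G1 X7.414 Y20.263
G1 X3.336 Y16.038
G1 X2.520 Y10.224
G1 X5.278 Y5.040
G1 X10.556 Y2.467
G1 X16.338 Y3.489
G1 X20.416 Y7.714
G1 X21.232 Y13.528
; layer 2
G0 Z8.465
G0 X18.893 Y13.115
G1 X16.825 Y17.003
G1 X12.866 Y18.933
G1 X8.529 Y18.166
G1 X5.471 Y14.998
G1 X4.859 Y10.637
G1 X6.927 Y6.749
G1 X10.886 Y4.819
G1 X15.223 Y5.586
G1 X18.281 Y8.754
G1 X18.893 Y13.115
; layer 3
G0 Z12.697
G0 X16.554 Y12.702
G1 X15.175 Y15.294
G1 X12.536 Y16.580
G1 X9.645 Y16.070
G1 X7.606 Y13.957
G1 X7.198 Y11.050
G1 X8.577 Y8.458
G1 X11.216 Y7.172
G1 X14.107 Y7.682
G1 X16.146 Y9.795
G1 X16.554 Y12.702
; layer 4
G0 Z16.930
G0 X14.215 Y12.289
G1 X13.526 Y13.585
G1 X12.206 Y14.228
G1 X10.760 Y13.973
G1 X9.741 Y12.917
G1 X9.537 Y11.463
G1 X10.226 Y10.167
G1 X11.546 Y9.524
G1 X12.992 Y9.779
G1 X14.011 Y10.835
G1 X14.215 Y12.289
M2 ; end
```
solid part
  facet normal 0.0000 0.0000 -1.0000
    outer loop
      vertex 13.526 23.637 0.000
      vertex 20.124 20.421 0.000
      vertex 23.571 13.941 0.000
    endloop
  endfacet
  facet normal 0.0000 0.0000 -1.0000
    outer loop
      vertex 6.298 22.360 0.000
      vertex 13.526 23.637 0.000
      vertex 23.571 13.941 0.000
    endloop
  endfacet
  facet normal 0.0000 0.0000 -1.0000
    outer loop
      vertex 1.201 17.079 0.000
      vertex 6.298 22.360 0.000
      vertex 23.571 13.941 0.000
    endloop
  endfacet
  facet normal 0.0000 0.0000 -1.0000
    outer loop
      vertex 0.181 9.811 0.000
      vertex 1.201 17.079 0.000
      vertex 23.571 13.941 0.000
    endloop
  endfacet
  facet normal 0.0000 0.0000 -1.0000
    outer loop
      vertex 3.628 3.331 0.000
      vertex 0.181 9.811 0.000
      vertex 23.571 13.941 0.000
    endloop
  endfacet
  facet normal 0.0000 0.0000 -1.0000
    outer loop
      vertex 10.226 0.115 0.000
      vertex 3.628 3.331 0.000
      vertex 23.571 13.941 0.000
    endloop
  endfacet
  facet normal 0.0000 0.0000 -1.0000
    outer loop
      vertex 17.454 1.392 0.000
      vertex 10.226 0.115 0.000
      vertex 23.571 13.941 0.000
    endloop
  endfacet
  facet normal 0.0000 0.0000 -1.0000
    outer loop
      vertex 22.551 6.673 0.000
      vertex 17.454 1.392 0.000
      vertex 23.571 13.941 0.000
    endloop
  endfacet
  facet normal 0.7789 0.4143 0.4709
    outer loop
      vertex 23.571 13.941 0.000
      vertex 20.124 20.421 0.000
      vertex 11.876 11.876 21.162
    endloop
  endfacet
  facet normal 0.3865 0.7930 0.4709
    outer loop
      vertex 20.124 20.421 0.000
      vertex 13.526 23.637 0.000
      vertex 11.876 11.876 21.162
    endloop
  endfacet
  facet normal -0.1535 0.8688 0.4709
    outer loop
      vertex 13.526 23.637 0.000
      vertex 6.298 22.360 0.000
      vertex 11.876 11.876 21.162
    endloop
  endfacet
  facet normal -0.6348 0.6127 0.4708
    outer loop
      vertex 6.298 22.360 0.000
      vertex 1.201 17.079 0.000
      vertex 11.876 11.876 21.162
    endloop
  endfacet
  facet normal -0.8737 0.1226 0.4709
    outer loop
      vertex 1.201 17.079 0.000
      vertex 0.181 9.811 0.000
      vertex 11.876 11.876 21.162
    endloop
  endfacet
  facet normal -0.7789 -0.4143 0.4709
    outer loop
      vertex 0.181 9.811 0.000
      vertex 3.628 3.331 0.000
      vertex 11.876 11.876 21.162
    endloop
  endfacet
  facet normal -0.3865 -0.7930 0.4709
    outer loop
      vertex 3.628 3.331 0.000
      vertex 10.226 0.115 0.000
      vertex 11.876 11.876 21.162
    endloop
  endfacet
  facet normal 0.1535 -0.8688 0.4709
    outer loop
      vertex 10.226 0.115 0.000
      vertex 17.454 1.392 0.000
      vertex 11.876 11.876 21.162
    endloop
  endfacet
  facet normal 0.6348 -0.6127 0.4708
    outer loop
      vertex 17.454 1.392 0.000
      vertex 22.551 6.673 0.000
      vertex 11.876 11.876 21.162
    endloop
  endfacet
  facet normal 0.8737 -0.1226 0.4709
    outer loop
      vertex 22.551 6.673 0.000
      vertex 23.571 13.941 0.000
      vertex 11.876 11.876 21.162
    endloop
  endfacet
endsolid part

The G0 Z moves step by Δz≈4.232 mm. The G1 loops shrink linearly with z, so the solid tapers from its base footprint up to z≈21.2. Closing with a flat bottom cap and the tapered top and triangulating gives 18 facets — a regular 10-sided pyramid, base circumscribed radius ≈ 11.9 mm, apex at z ≈ 21.2 mm.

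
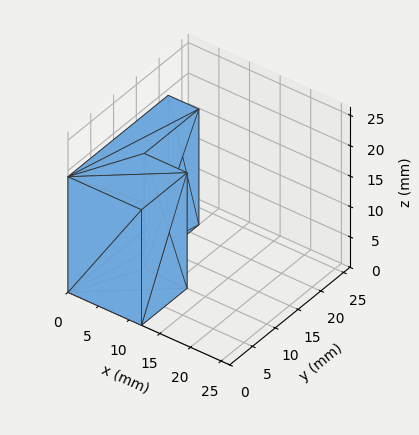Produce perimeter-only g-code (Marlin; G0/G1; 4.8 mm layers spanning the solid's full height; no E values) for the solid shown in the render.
Reading the render: the shape is an L-shaped prism: outer 12 × 22 mm, arm thicknesses ≈ 10 mm (horizontal) and 5 mm (vertical), extruded 19 mm in z (dimensions read to the nearest mm from the axis ticks). For the g-code, the solid's height is divided into equal slices at the stated Δz and each level perimeter traced with G1 moves after a G0 lift.

; perimeter-only toolpath
G21 ; units = mm
G90 ; absolute positioning
G28 ; home
; layer 1
G0 Z4.8
G0 X0.0 Y0.0
G1 X12.0 Y0.0
G1 X12.0 Y10.0
G1 X5.0 Y10.0
G1 X5.0 Y22.0
G1 X0.0 Y22.0
G1 X0.0 Y0.0
; layer 2
G0 Z9.5
G0 X0.0 Y0.0
G1 X12.0 Y0.0
G1 X12.0 Y10.0
G1 X5.0 Y10.0
G1 X5.0 Y22.0
G1 X0.0 Y22.0
G1 X0.0 Y0.0
; layer 3
G0 Z14.2
G0 X0.0 Y0.0
G1 X12.0 Y0.0
G1 X12.0 Y10.0
G1 X5.0 Y10.0
G1 X5.0 Y22.0
G1 X0.0 Y22.0
G1 X0.0 Y0.0
; layer 4
G0 Z19.0
G0 X0.0 Y0.0
G1 X12.0 Y0.0
G1 X12.0 Y10.0
G1 X5.0 Y10.0
G1 X5.0 Y22.0
G1 X0.0 Y22.0
G1 X0.0 Y0.0
M2 ; end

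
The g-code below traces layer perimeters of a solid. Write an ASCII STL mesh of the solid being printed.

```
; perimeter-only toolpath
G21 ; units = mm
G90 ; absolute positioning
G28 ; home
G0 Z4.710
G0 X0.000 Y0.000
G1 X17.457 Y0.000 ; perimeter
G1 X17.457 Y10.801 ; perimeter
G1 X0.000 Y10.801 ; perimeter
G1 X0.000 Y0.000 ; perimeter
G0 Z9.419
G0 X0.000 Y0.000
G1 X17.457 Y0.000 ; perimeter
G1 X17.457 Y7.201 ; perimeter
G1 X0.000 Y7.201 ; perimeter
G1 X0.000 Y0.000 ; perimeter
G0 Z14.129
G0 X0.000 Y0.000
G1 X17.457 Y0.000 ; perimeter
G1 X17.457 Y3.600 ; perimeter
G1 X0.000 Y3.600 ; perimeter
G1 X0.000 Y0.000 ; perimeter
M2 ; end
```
solid part
  facet normal 0.0000 0.0000 -1.0000
    outer loop
      vertex 17.457 14.402 0.000
      vertex 17.457 0.000 0.000
      vertex 0.000 0.000 0.000
    endloop
  endfacet
  facet normal 0.0000 0.0000 -1.0000
    outer loop
      vertex 0.000 14.402 0.000
      vertex 17.457 14.402 0.000
      vertex 0.000 0.000 0.000
    endloop
  endfacet
  facet normal 0.0000 -1.0000 0.0000
    outer loop
      vertex 0.000 0.000 0.000
      vertex 17.457 0.000 0.000
      vertex 17.457 0.000 18.838
    endloop
  endfacet
  facet normal 0.0000 -1.0000 0.0000
    outer loop
      vertex 0.000 0.000 0.000
      vertex 17.457 0.000 18.838
      vertex 0.000 0.000 18.838
    endloop
  endfacet
  facet normal 0.0000 0.7944 0.6074
    outer loop
      vertex 0.000 0.000 18.838
      vertex 17.457 0.000 18.838
      vertex 17.457 14.402 0.000
    endloop
  endfacet
  facet normal 0.0000 0.7944 0.6074
    outer loop
      vertex 0.000 0.000 18.838
      vertex 17.457 14.402 0.000
      vertex 0.000 14.402 0.000
    endloop
  endfacet
  facet normal -1.0000 0.0000 0.0000
    outer loop
      vertex 0.000 0.000 18.838
      vertex 0.000 14.402 0.000
      vertex 0.000 0.000 0.000
    endloop
  endfacet
  facet normal 1.0000 0.0000 0.0000
    outer loop
      vertex 17.457 0.000 0.000
      vertex 17.457 14.402 0.000
      vertex 17.457 0.000 18.838
    endloop
  endfacet
endsolid part

The G0 Z moves step by Δz≈4.710 mm. The G1 loops shrink linearly with z, so the solid tapers from its base footprint up to z≈18.8. Closing with a flat bottom cap and the tapered top and triangulating gives 8 facets — a wedge (ramp): 17.5 × 14.4 mm base, rising to 18.8 mm along the y=0 edge and sloping linearly to z=0 at y=14.4.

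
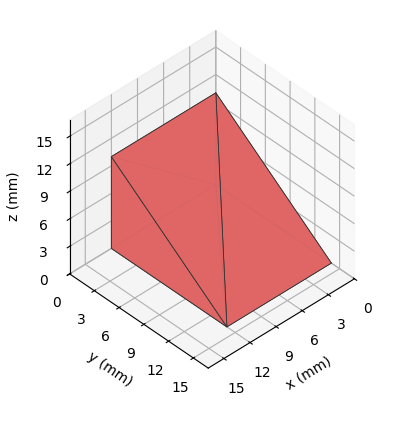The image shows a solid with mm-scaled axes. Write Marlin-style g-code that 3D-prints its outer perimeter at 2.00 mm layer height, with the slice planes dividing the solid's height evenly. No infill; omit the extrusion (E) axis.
Reading the render: the shape is a wedge (ramp): 12 × 14 mm base, rising to 10 mm along the y=0 edge and sloping linearly to z=0 at y=14 (dimensions read to the nearest mm from the axis ticks). For the g-code, the solid's height is divided into equal slices at the stated Δz and each level perimeter traced with G1 moves after a G0 lift.

; perimeter-only toolpath
G21 ; units = mm
G90 ; absolute positioning
G28 ; home
; layer 1
G0 Z2.00
G0 X0.00 Y0.00
G1 X12.00 Y0.00
G1 X12.00 Y11.20
G1 X0.00 Y11.20
G1 X0.00 Y0.00
; layer 2
G0 Z4.00
G0 X0.00 Y0.00
G1 X12.00 Y0.00
G1 X12.00 Y8.40
G1 X0.00 Y8.40
G1 X0.00 Y0.00
; layer 3
G0 Z6.00
G0 X0.00 Y0.00
G1 X12.00 Y0.00
G1 X12.00 Y5.60
G1 X0.00 Y5.60
G1 X0.00 Y0.00
; layer 4
G0 Z8.00
G0 X0.00 Y0.00
G1 X12.00 Y0.00
G1 X12.00 Y2.80
G1 X0.00 Y2.80
G1 X0.00 Y0.00
M2 ; end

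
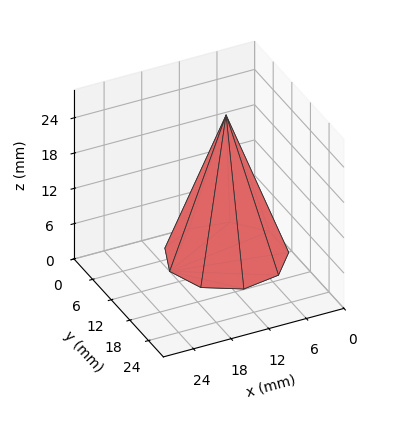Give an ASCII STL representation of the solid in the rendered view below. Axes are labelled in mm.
Reading the render: the shape is a regular 9-sided pyramid, base circumscribed radius ≈ 9 mm, apex at z ≈ 24 mm (dimensions read to the nearest mm from the axis ticks). For the STL, each face is triangulated and given an outward normal.

solid part
  facet normal 0.0000 0.0000 -1.0000
    outer loop
      vertex 10.56 17.86 0.00
      vertex 15.89 14.79 0.00
      vertex 18.00 9.00 0.00
    endloop
  endfacet
  facet normal 0.0000 0.0000 -1.0000
    outer loop
      vertex 4.50 16.79 0.00
      vertex 10.56 17.86 0.00
      vertex 18.00 9.00 0.00
    endloop
  endfacet
  facet normal 0.0000 0.0000 -1.0000
    outer loop
      vertex 0.54 12.08 0.00
      vertex 4.50 16.79 0.00
      vertex 18.00 9.00 0.00
    endloop
  endfacet
  facet normal 0.0000 0.0000 -1.0000
    outer loop
      vertex 0.54 5.92 0.00
      vertex 0.54 12.08 0.00
      vertex 18.00 9.00 0.00
    endloop
  endfacet
  facet normal 0.0000 0.0000 -1.0000
    outer loop
      vertex 4.50 1.21 0.00
      vertex 0.54 5.92 0.00
      vertex 18.00 9.00 0.00
    endloop
  endfacet
  facet normal 0.0000 0.0000 -1.0000
    outer loop
      vertex 10.56 0.14 0.00
      vertex 4.50 1.21 0.00
      vertex 18.00 9.00 0.00
    endloop
  endfacet
  facet normal 0.0000 0.0000 -1.0000
    outer loop
      vertex 15.89 3.21 0.00
      vertex 10.56 0.14 0.00
      vertex 18.00 9.00 0.00
    endloop
  endfacet
  facet normal 0.8862 0.3229 0.3323
    outer loop
      vertex 18.00 9.00 0.00
      vertex 15.89 14.79 0.00
      vertex 9.00 9.00 24.00
    endloop
  endfacet
  facet normal 0.4707 0.8173 0.3323
    outer loop
      vertex 15.89 14.79 0.00
      vertex 10.56 17.86 0.00
      vertex 9.00 9.00 24.00
    endloop
  endfacet
  facet normal -0.1640 0.9288 0.3322
    outer loop
      vertex 10.56 17.86 0.00
      vertex 4.50 16.79 0.00
      vertex 9.00 9.00 24.00
    endloop
  endfacet
  facet normal -0.7219 0.6070 0.3324
    outer loop
      vertex 4.50 16.79 0.00
      vertex 0.54 12.08 0.00
      vertex 9.00 9.00 24.00
    endloop
  endfacet
  facet normal -0.9431 0.0000 0.3325
    outer loop
      vertex 0.54 12.08 0.00
      vertex 0.54 5.92 0.00
      vertex 9.00 9.00 24.00
    endloop
  endfacet
  facet normal -0.7219 -0.6070 0.3324
    outer loop
      vertex 0.54 5.92 0.00
      vertex 4.50 1.21 0.00
      vertex 9.00 9.00 24.00
    endloop
  endfacet
  facet normal -0.1640 -0.9288 0.3322
    outer loop
      vertex 4.50 1.21 0.00
      vertex 10.56 0.14 0.00
      vertex 9.00 9.00 24.00
    endloop
  endfacet
  facet normal 0.4707 -0.8173 0.3323
    outer loop
      vertex 10.56 0.14 0.00
      vertex 15.89 3.21 0.00
      vertex 9.00 9.00 24.00
    endloop
  endfacet
  facet normal 0.8862 -0.3229 0.3323
    outer loop
      vertex 15.89 3.21 0.00
      vertex 18.00 9.00 0.00
      vertex 9.00 9.00 24.00
    endloop
  endfacet
endsolid part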